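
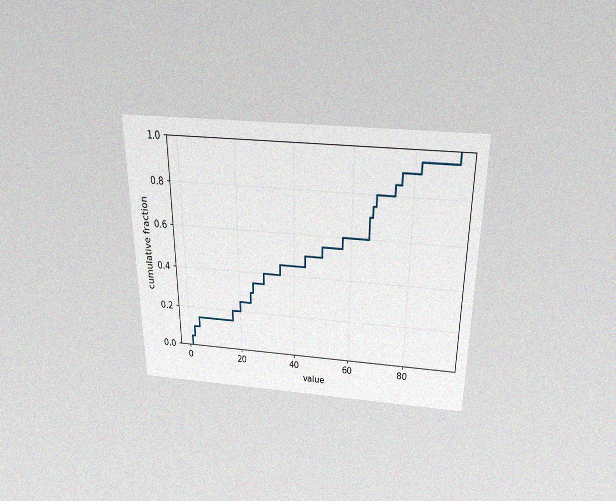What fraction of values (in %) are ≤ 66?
70%

The chart is viewed slightly from above, with some photo noise. At x=66 the ECDF step is at 70%.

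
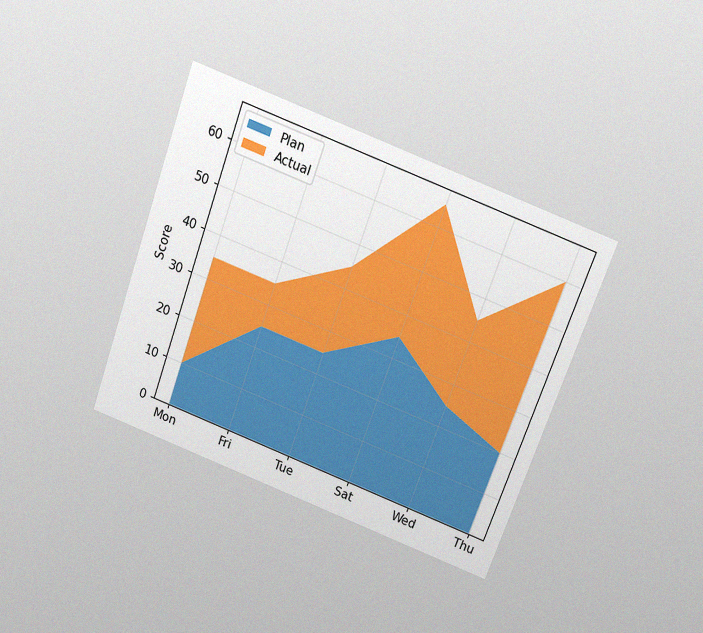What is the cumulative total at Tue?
The chart is tilted about 20° clockwise and viewed slightly from above, with some photo noise. The stacked total at Tue reaches 45.

45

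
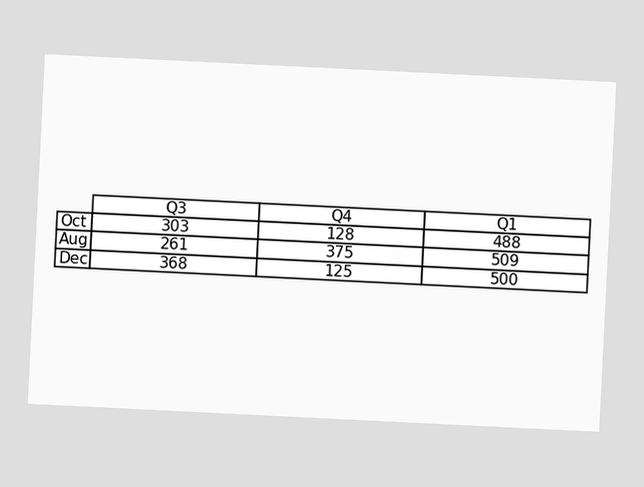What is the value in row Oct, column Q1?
The chart is tilted about 3° clockwise. The (Oct, Q1) cell reads 488.

488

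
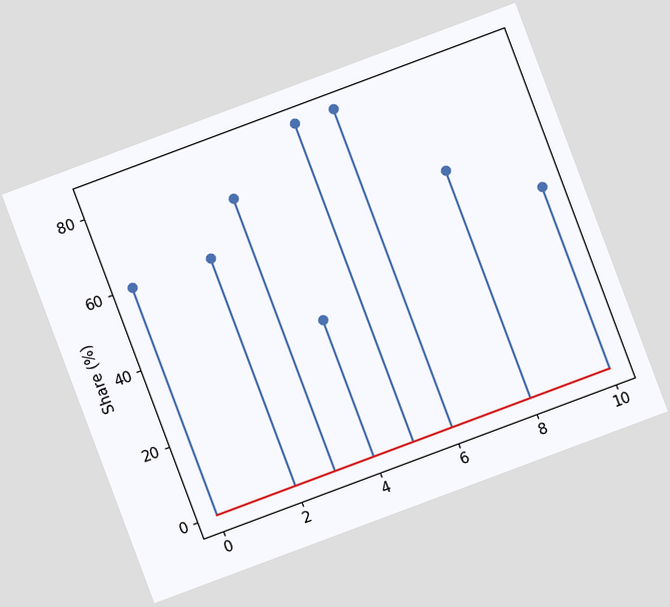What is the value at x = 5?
84%

The chart is tilted about 20° counter-clockwise. The stem at x=5 reaches 84%.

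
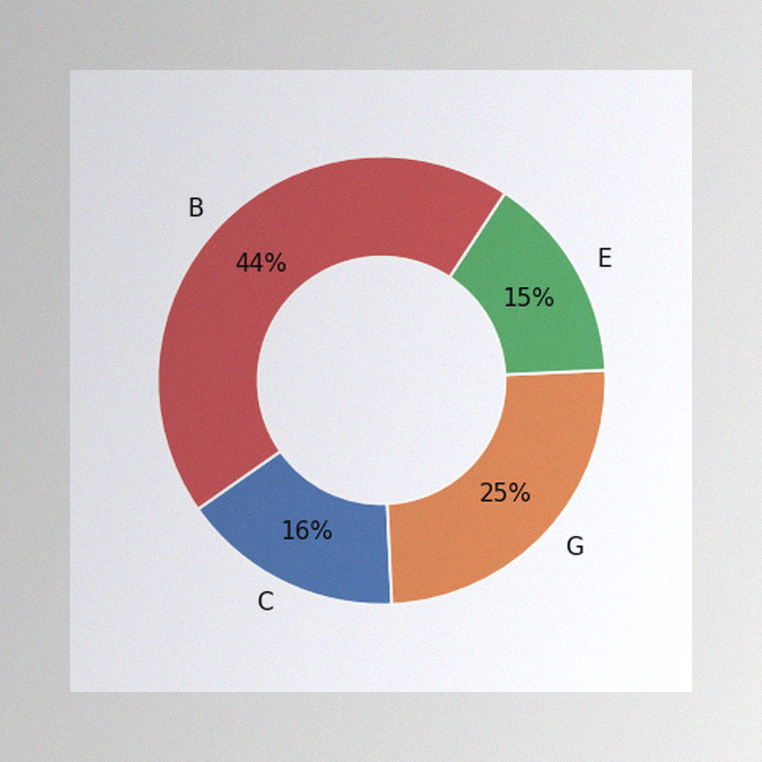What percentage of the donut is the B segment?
The image has some photo noise and uneven lighting. The B segment takes up 44% of the ring.

44%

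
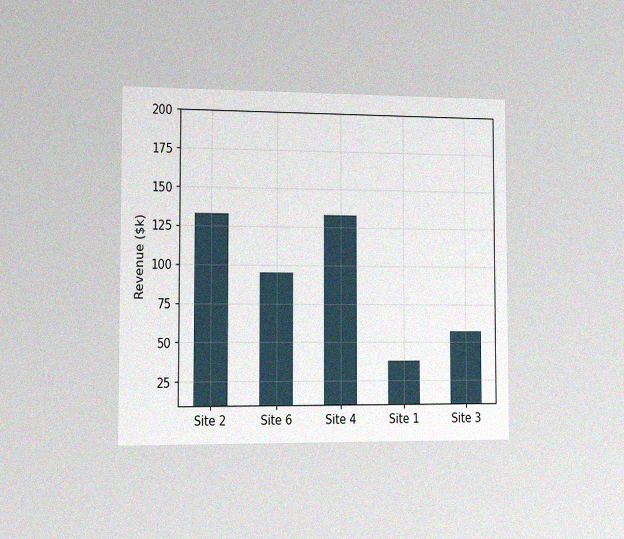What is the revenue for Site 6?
$95k

The chart is viewed slightly from the left, with some photo noise. Reading along the chart's y-axis, the Site 6 bar reaches $95k.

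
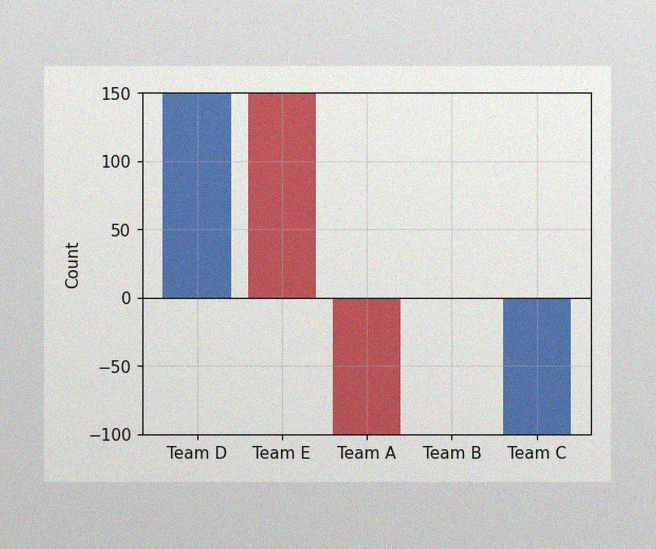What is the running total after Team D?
The image has some photo noise and uneven lighting. After Team D the running total reaches 150.

150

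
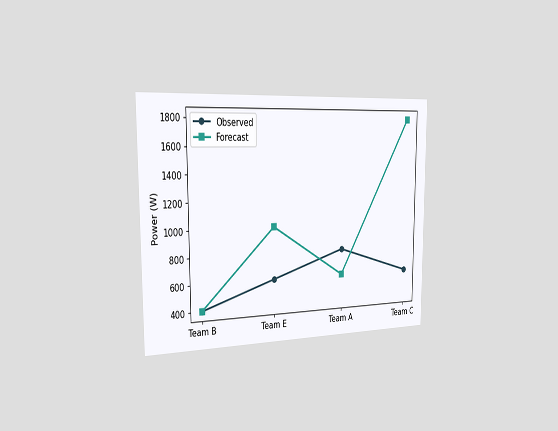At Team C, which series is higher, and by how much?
The chart is viewed slightly from the left. At Team C, Forecast sits above the other line by 1200W.

Forecast, by 1200W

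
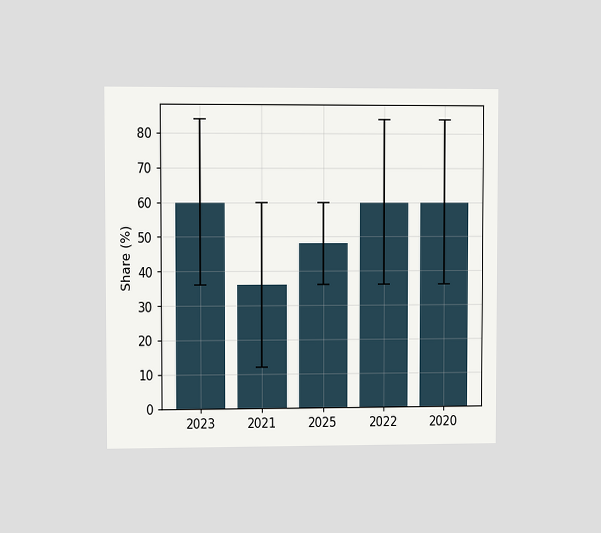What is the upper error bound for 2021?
60%

The chart is viewed at a slight angle. The 2021 bar's upper whisker reaches 60%.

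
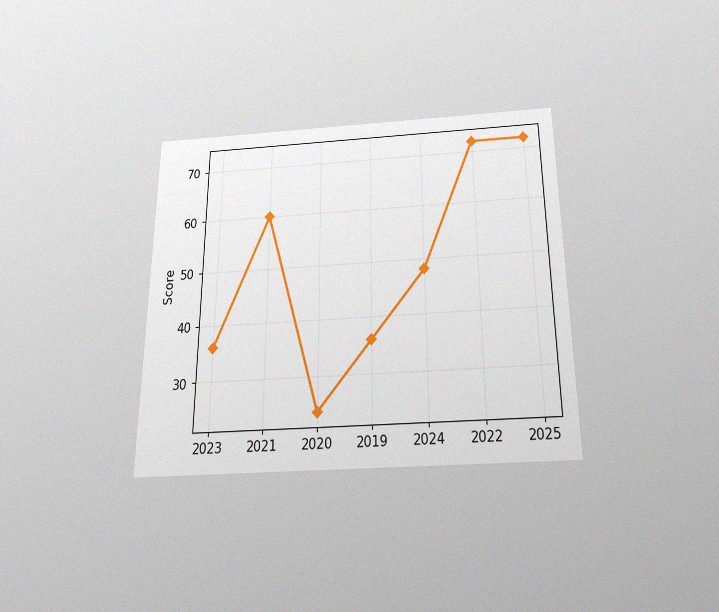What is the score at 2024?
The chart is viewed slightly from below, with some photo noise. At 2024, the line is at 48.

48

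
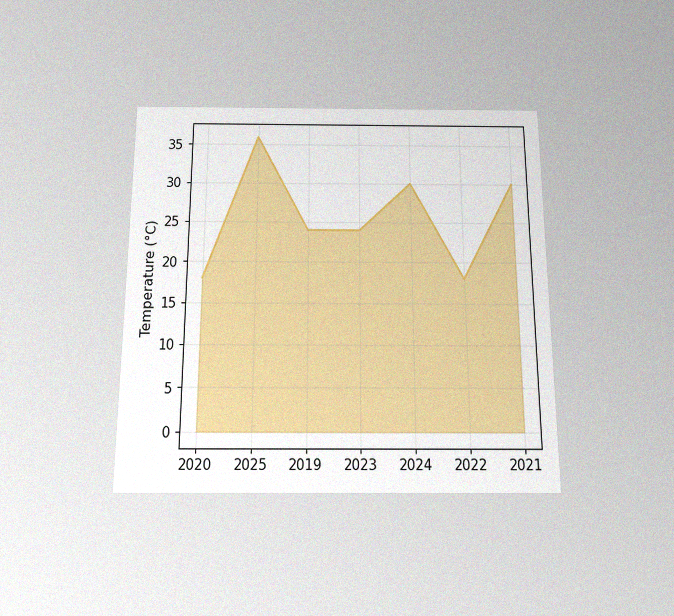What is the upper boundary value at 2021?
30°C

The chart is viewed slightly from below, with some photo noise. At 2021 the upper boundary is at 30°C.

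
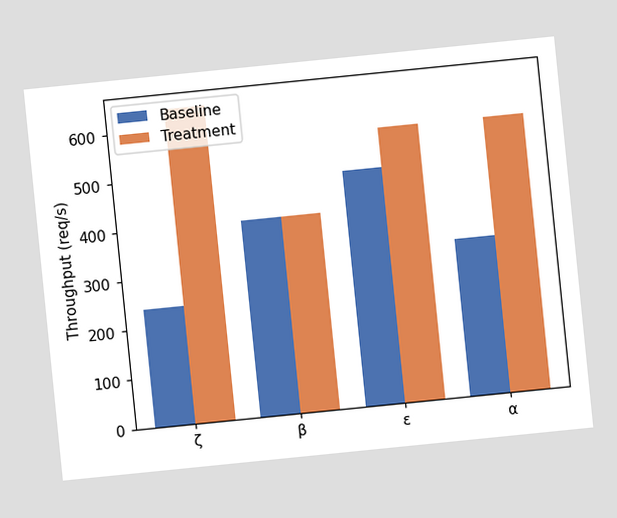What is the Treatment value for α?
The chart is tilted about 6° counter-clockwise. The Treatment bar at α reaches 560req/s on the y-axis.

560req/s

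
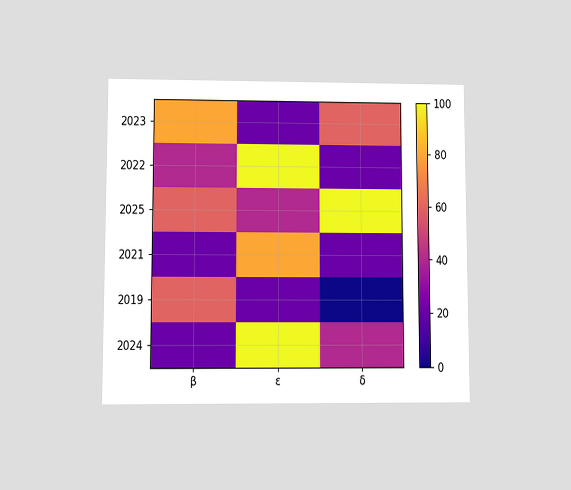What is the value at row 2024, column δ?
The chart is viewed at a slight angle. Matching cell (2024, δ) against the colorbar gives 40.

40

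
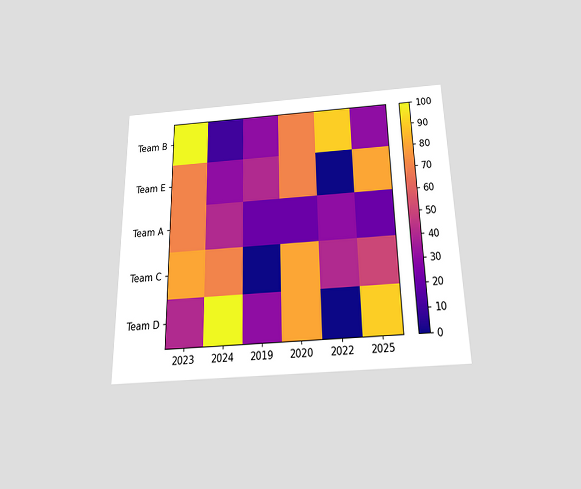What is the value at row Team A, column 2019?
20

The chart is viewed slightly from below. Matching cell (Team A, 2019) against the colorbar gives 20.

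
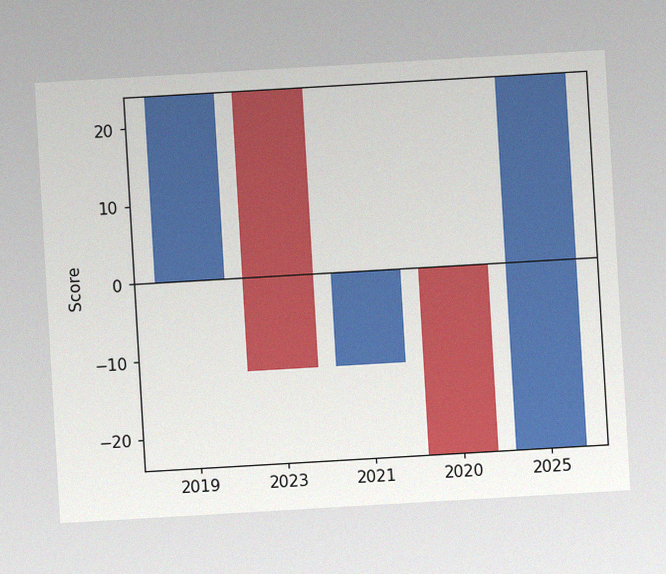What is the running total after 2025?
24

The chart is tilted about 3° counter-clockwise, with some photo noise. After 2025 the running total reaches 24.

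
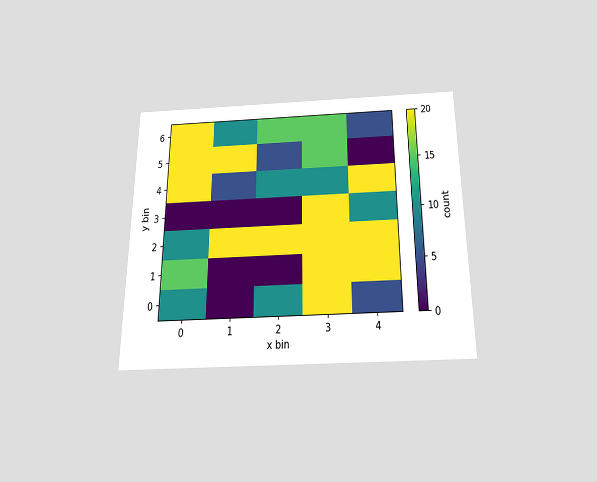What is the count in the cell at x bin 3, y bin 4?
The chart is viewed slightly from below. Matching the cell (3, 4) against the colorbar gives 10.

10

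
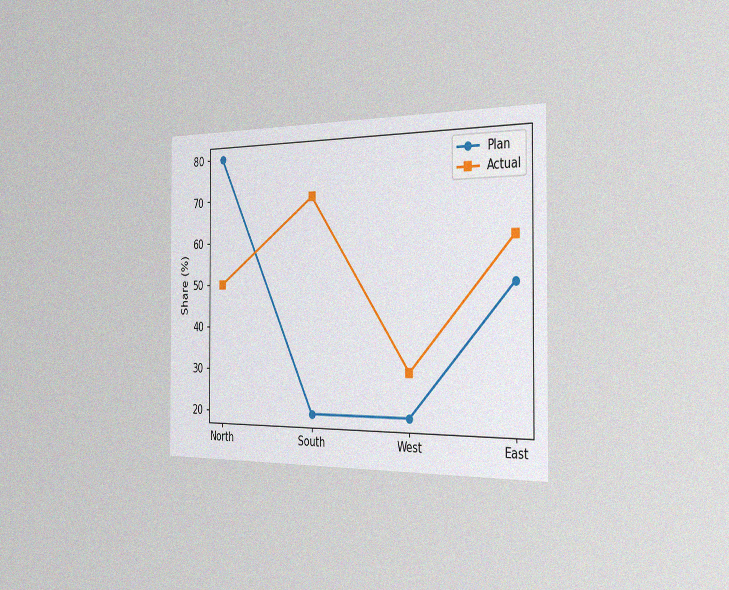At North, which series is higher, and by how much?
Plan, by 30%

The chart is viewed slightly from the right, with some photo noise. At North, Plan sits above the other line by 30%.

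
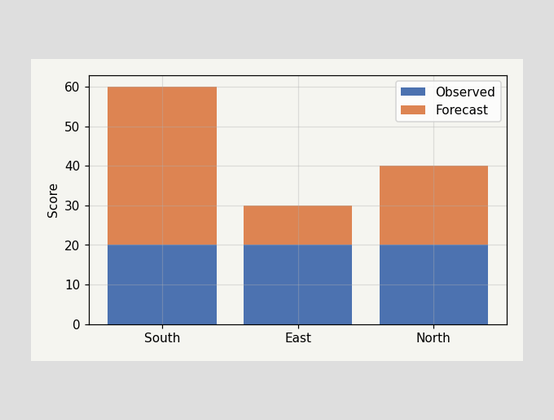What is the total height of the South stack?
The South stack's top reaches 60 on the y-axis.

60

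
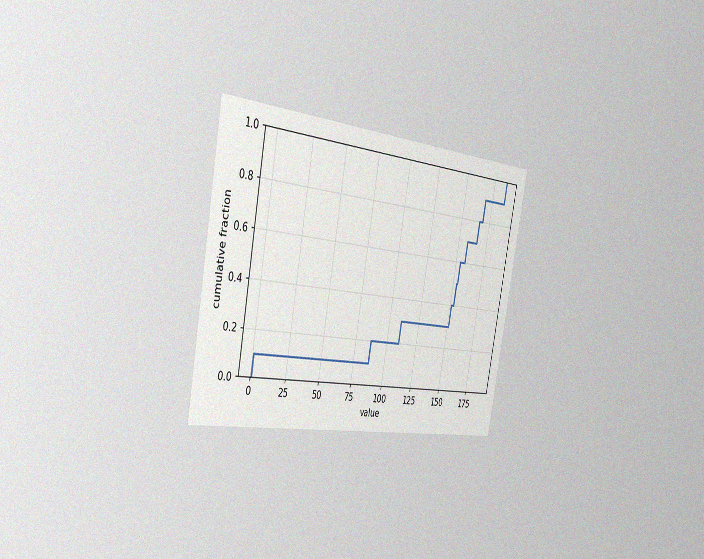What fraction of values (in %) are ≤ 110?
30%

The chart is tilted about 11° clockwise and viewed slightly from the left, with some photo noise. At x=110 the ECDF step is at 30%.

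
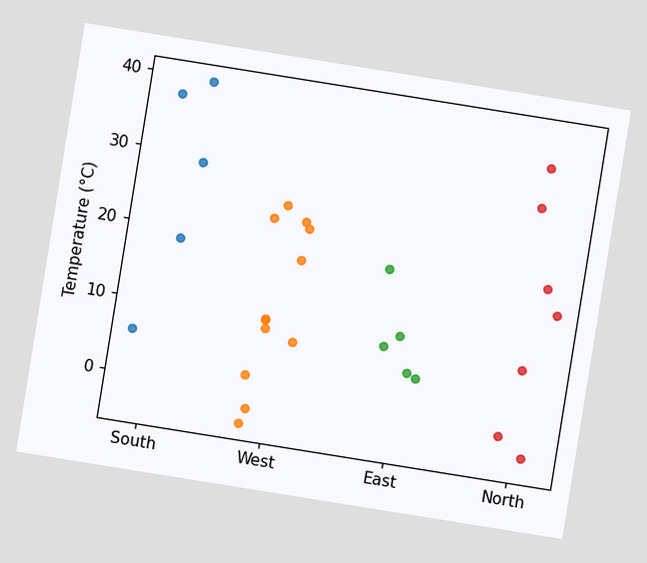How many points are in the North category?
The chart is tilted about 9° clockwise. Counting the markers in the North column gives 7.

7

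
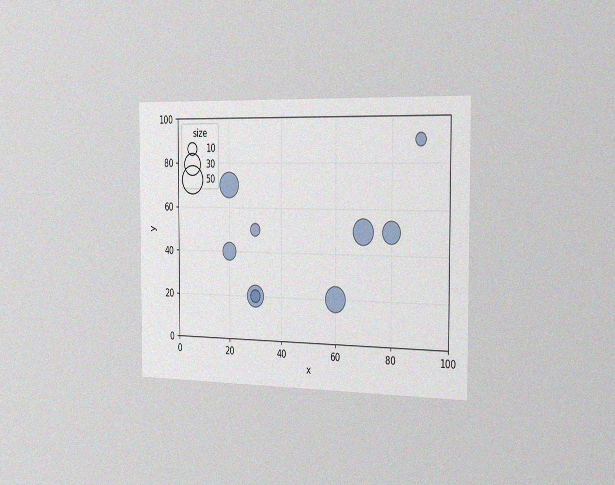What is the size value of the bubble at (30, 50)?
The chart is viewed slightly from the right, with some photo noise. Matching the bubble at (30, 50) against the size legend gives 10.

10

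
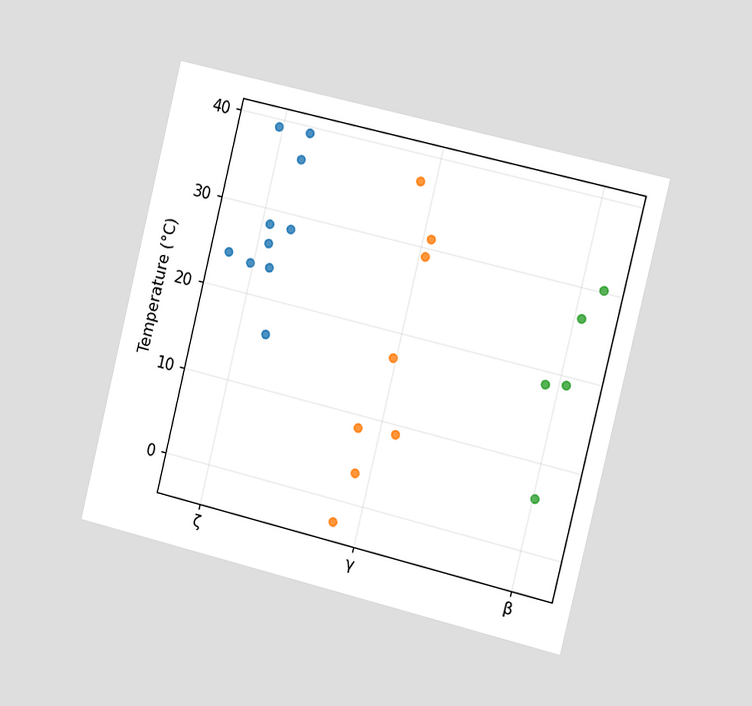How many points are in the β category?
The chart is tilted about 14° clockwise and viewed slightly from the right. Counting the markers in the β column gives 5.

5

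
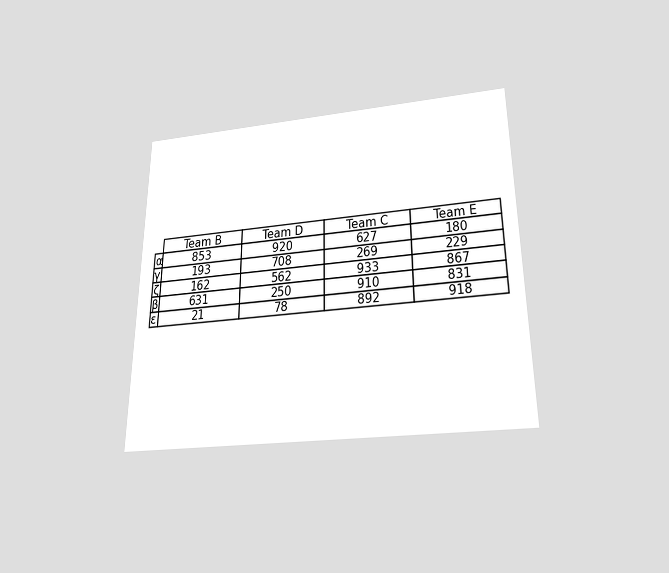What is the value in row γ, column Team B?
193

The chart is viewed slightly from below. The (γ, Team B) cell reads 193.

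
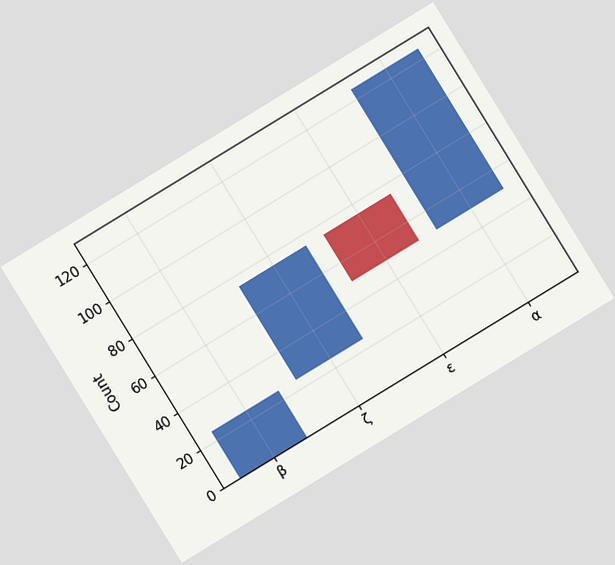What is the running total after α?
125

The chart is tilted about 31° counter-clockwise. After α the running total reaches 125.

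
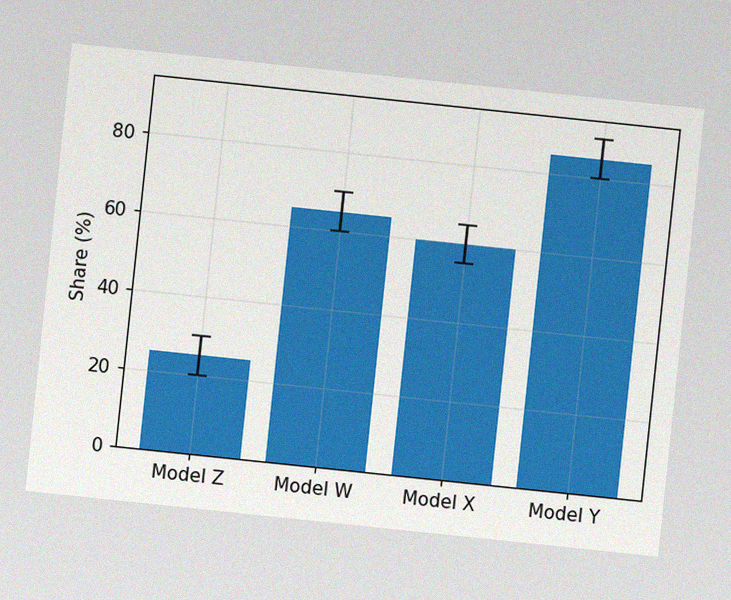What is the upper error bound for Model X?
The chart is tilted about 6° clockwise, with some photo noise. The Model X bar's upper whisker reaches 65%.

65%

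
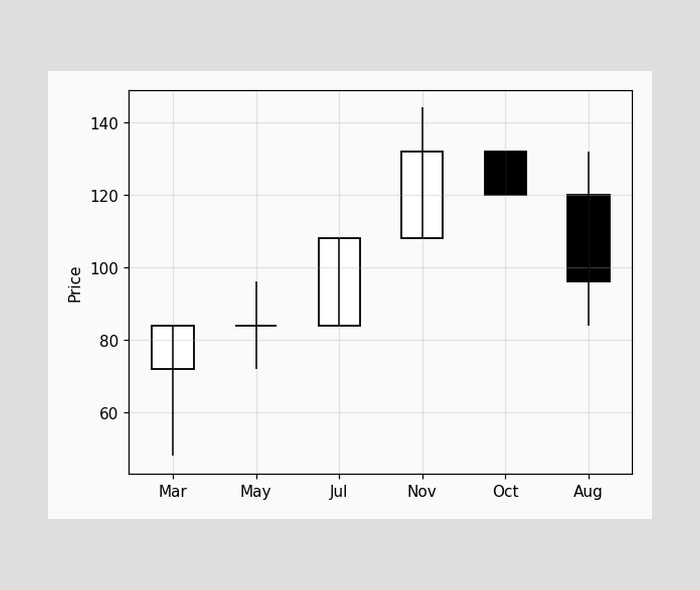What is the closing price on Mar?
84

The Mar candle closes at 84.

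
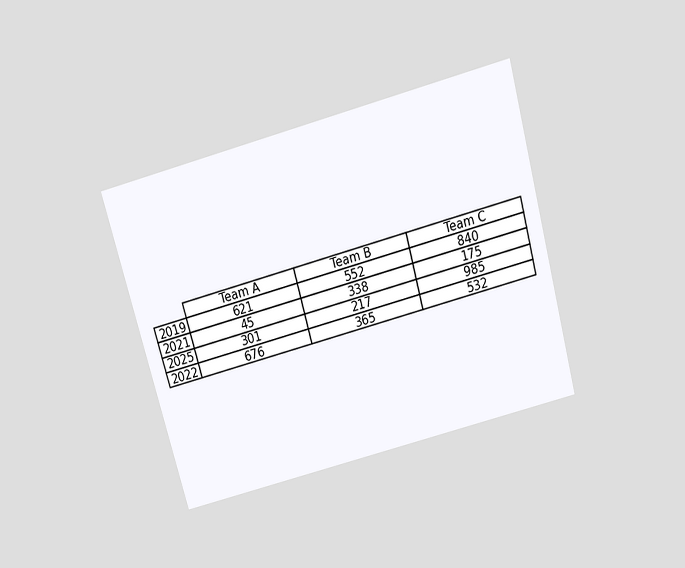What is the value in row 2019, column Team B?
552

The chart is tilted about 15° counter-clockwise and viewed slightly from above. The (2019, Team B) cell reads 552.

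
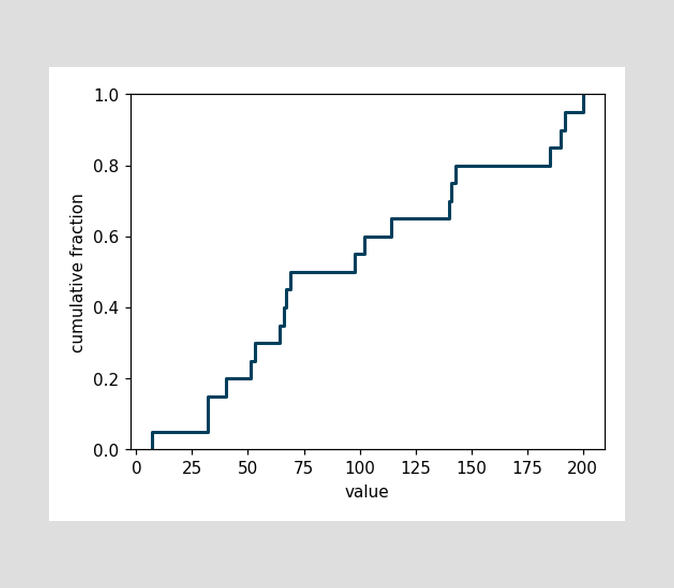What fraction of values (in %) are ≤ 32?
15%

At x=32 the ECDF step is at 15%.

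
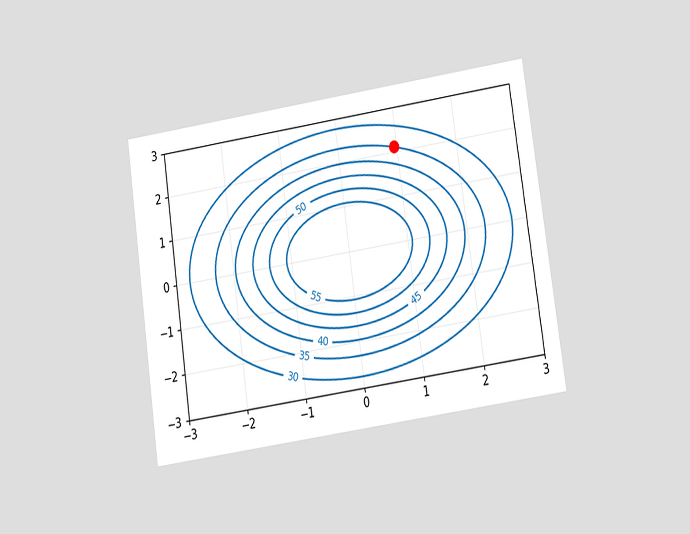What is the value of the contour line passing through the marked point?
The chart is tilted about 8° counter-clockwise and viewed at a slight angle. The marked point sits on the contour labelled 35.

35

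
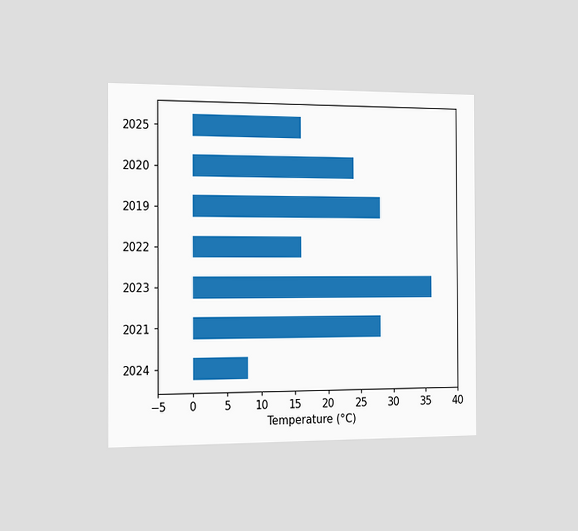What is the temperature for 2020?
24°C

The chart is viewed slightly from the left. Reading along the chart's x-axis, the 2020 bar reaches 24°C.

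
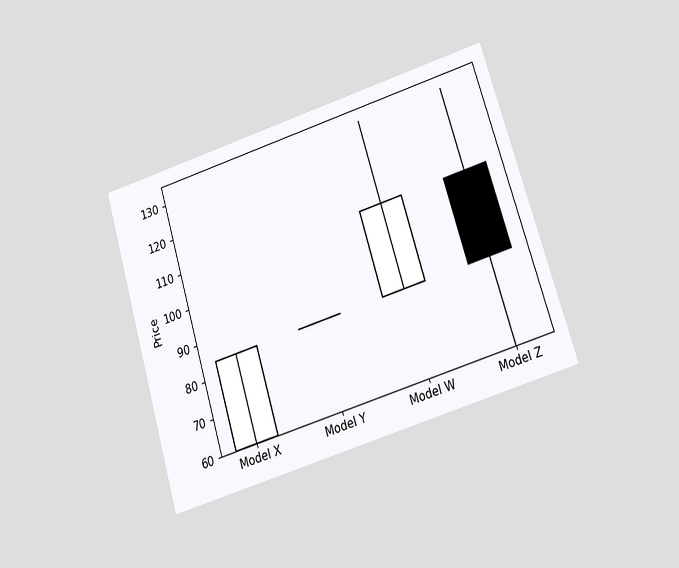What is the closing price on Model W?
The chart is tilted about 17° counter-clockwise and viewed at a slight angle. The Model W candle closes at 108.

108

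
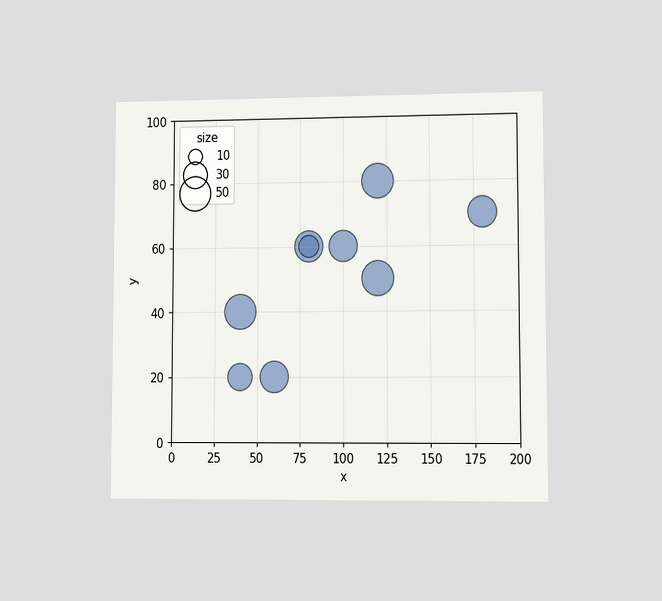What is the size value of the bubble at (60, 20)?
40

The chart is viewed at a slight angle. Matching the bubble at (60, 20) against the size legend gives 40.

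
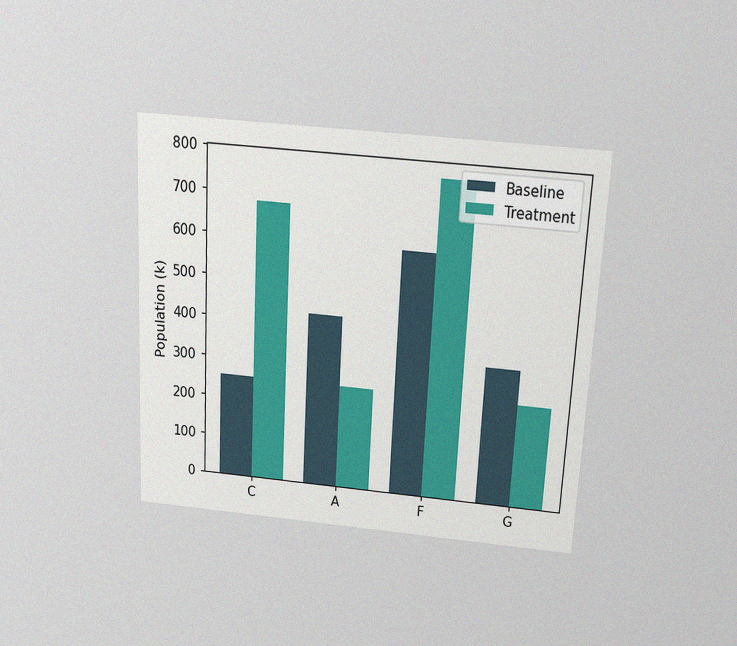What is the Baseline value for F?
The chart is tilted about 3° clockwise and viewed slightly from above, with some photo noise. The Baseline bar at F reaches 595k on the y-axis.

595k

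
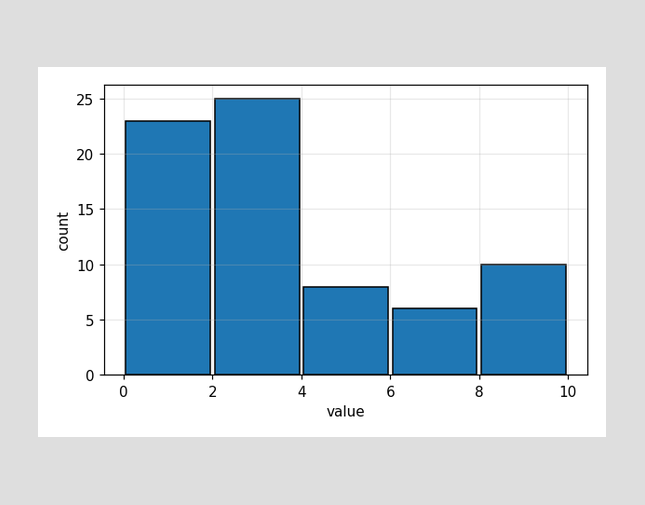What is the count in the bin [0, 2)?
23

The [0, 2) bin has height 23.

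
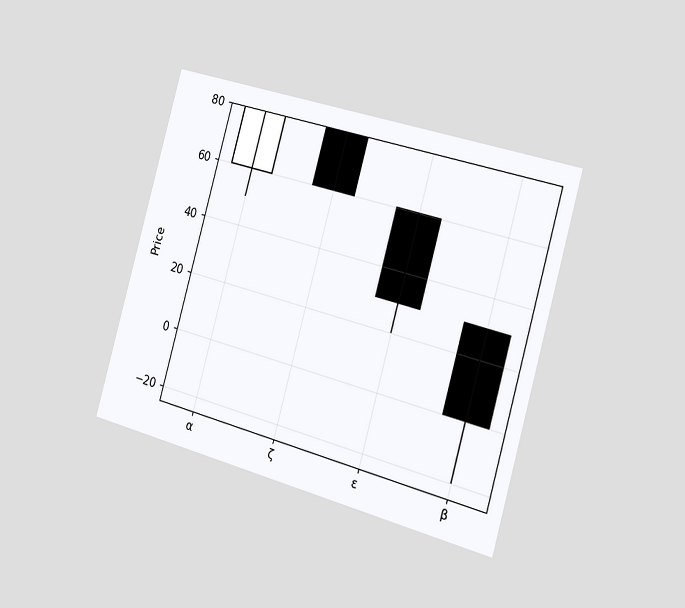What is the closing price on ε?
30

The chart is tilted about 15° clockwise and viewed slightly from the right. The ε candle closes at 30.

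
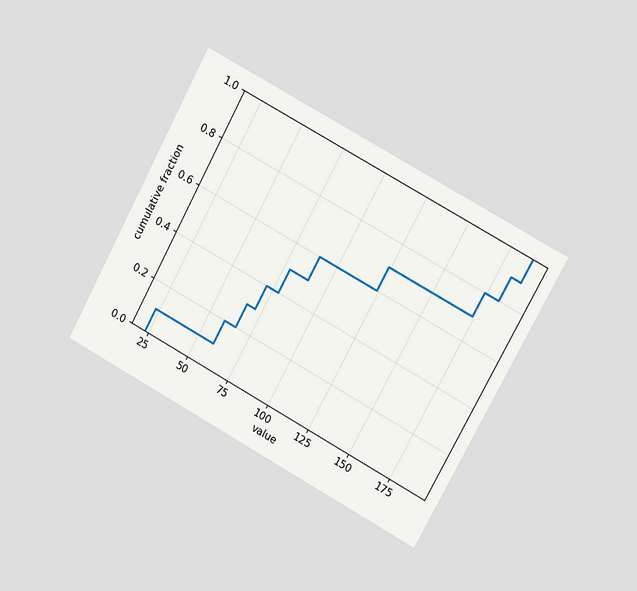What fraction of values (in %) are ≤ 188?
100%

The chart is tilted about 29° clockwise and viewed slightly from the right. At x=188 the ECDF step is at 100%.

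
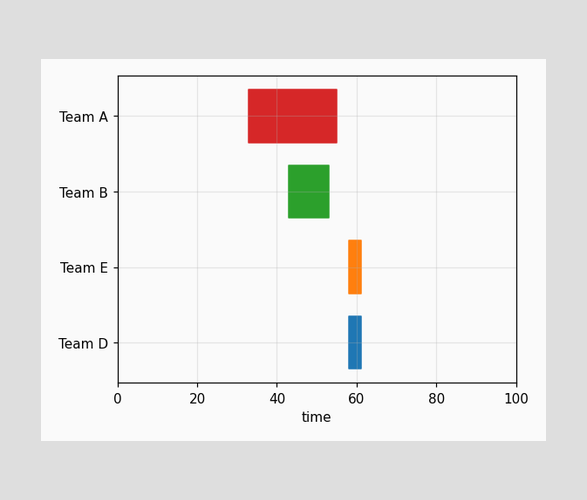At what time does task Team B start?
The Team B bar begins at t=43.

43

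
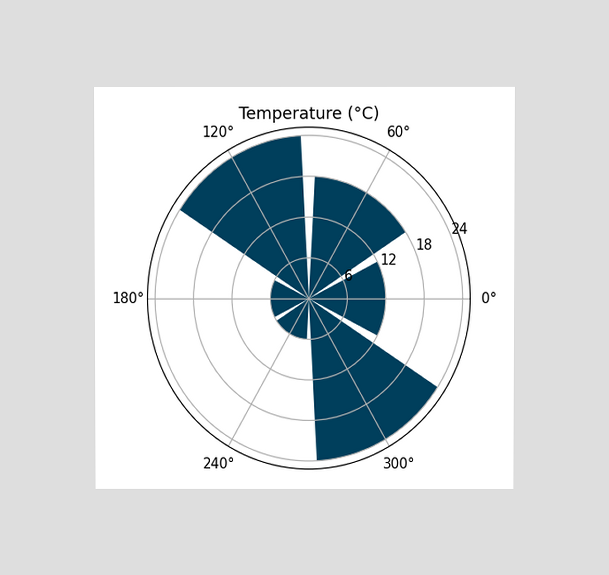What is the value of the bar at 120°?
The chart is viewed at a slight angle. The bar at 120° reaches 24°C on the radial axis.

24°C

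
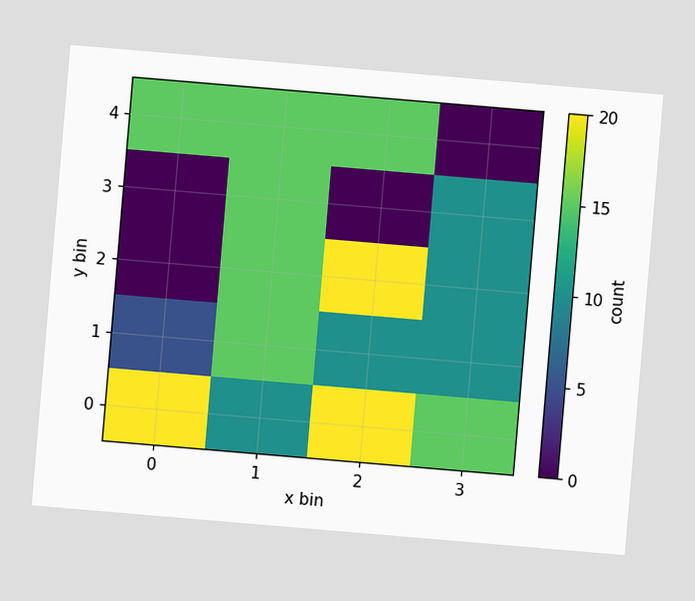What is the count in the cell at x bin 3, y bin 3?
10

The chart is tilted about 5° clockwise. Matching the cell (3, 3) against the colorbar gives 10.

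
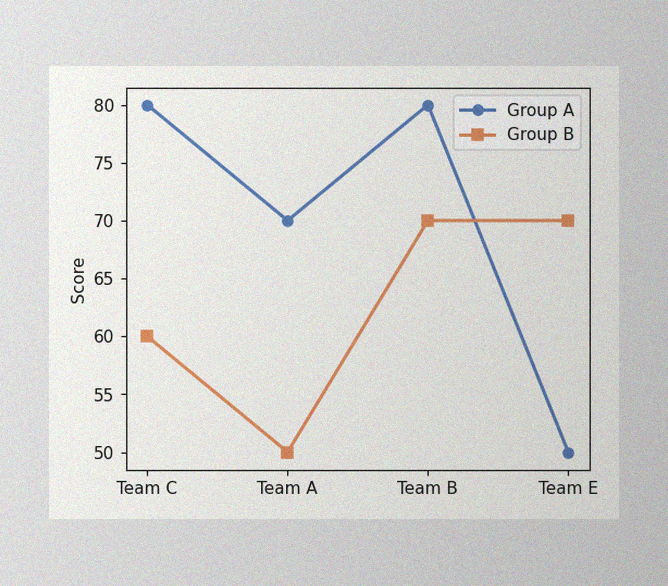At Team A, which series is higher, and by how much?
The image has some photo noise and uneven lighting. At Team A, Group A sits above the other line by 20.

Group A, by 20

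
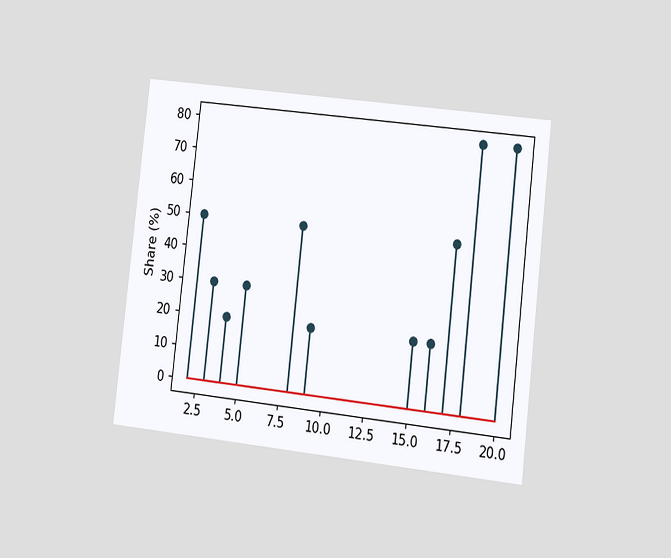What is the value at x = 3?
30%

The chart is tilted about 7° clockwise and viewed slightly from the right. The stem at x=3 reaches 30%.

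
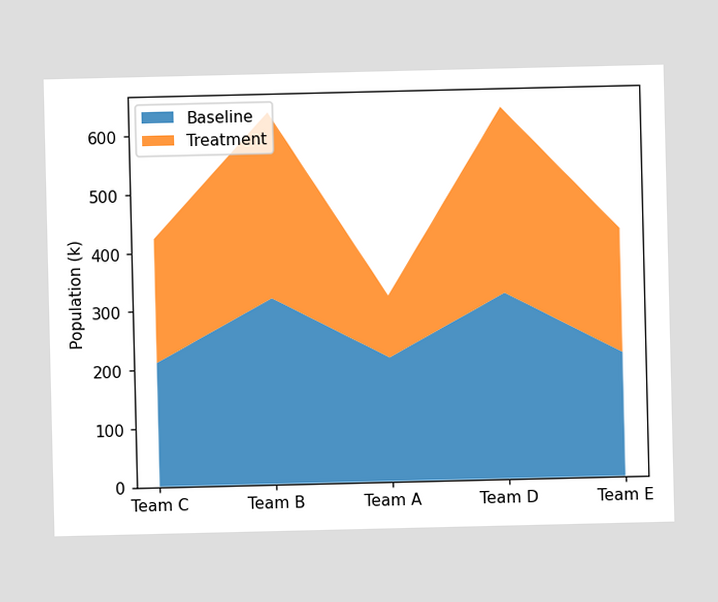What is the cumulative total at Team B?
636k

The stacked total at Team B reaches 636k.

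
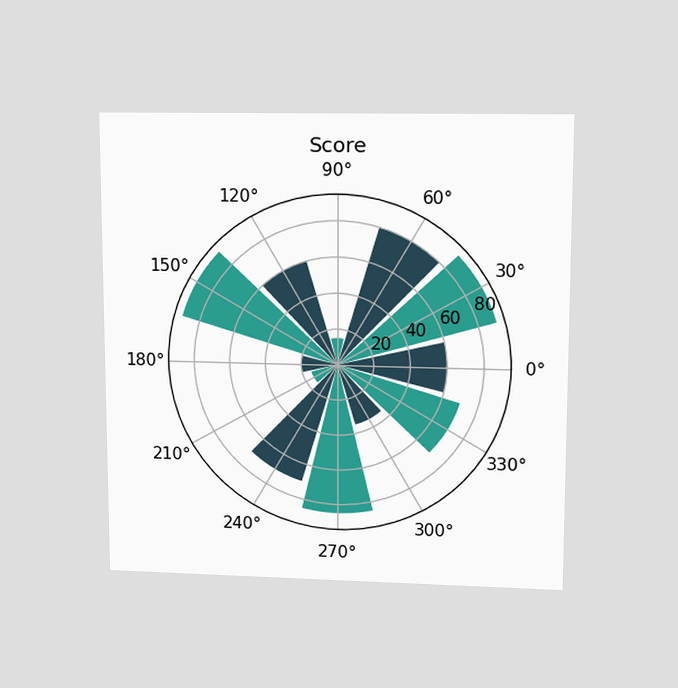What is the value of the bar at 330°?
The chart is viewed at a slight angle. The bar at 330° reaches 70 on the radial axis.

70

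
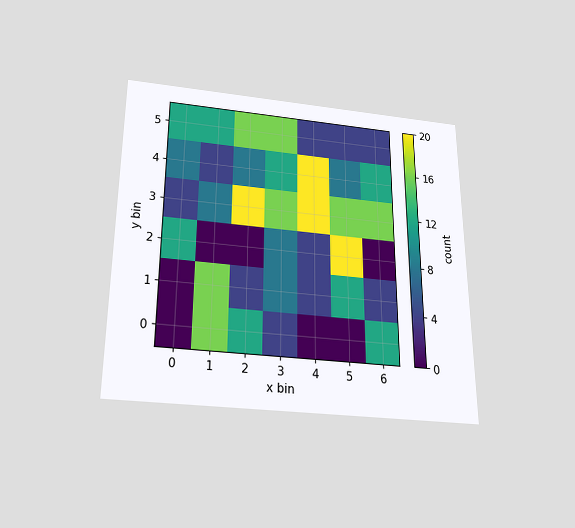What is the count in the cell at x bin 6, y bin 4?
12

The chart is viewed slightly from below. Matching the cell (6, 4) against the colorbar gives 12.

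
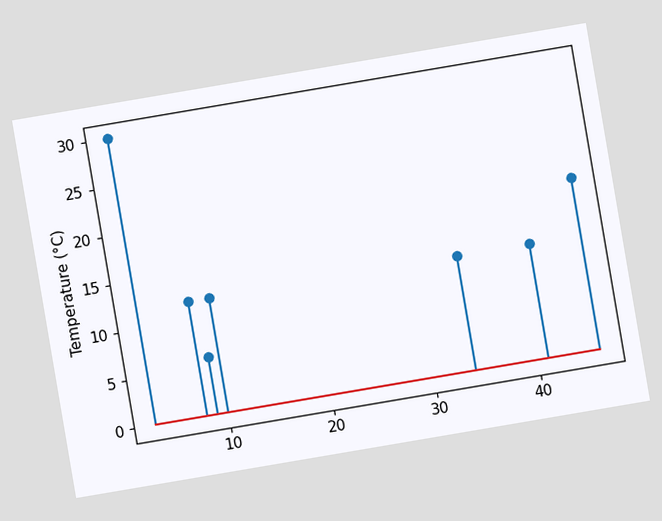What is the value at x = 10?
12°C

The chart is tilted about 10° counter-clockwise. The stem at x=10 reaches 12°C.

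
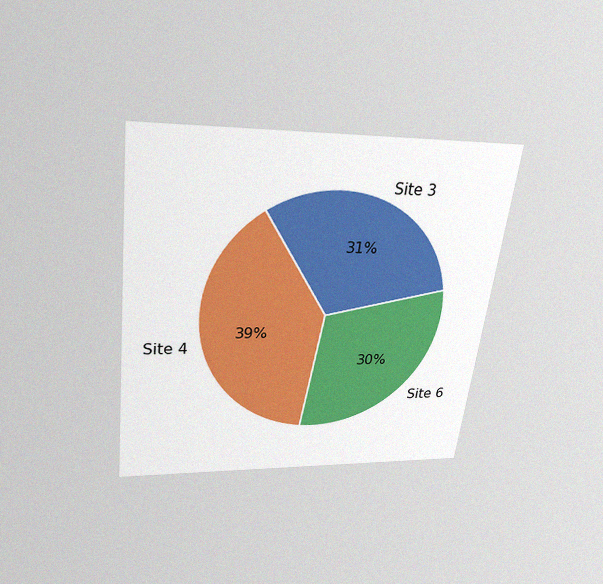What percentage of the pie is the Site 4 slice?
The chart is tilted about 7° clockwise and viewed slightly from above, with some photo noise. The Site 4 slice takes up 39% of the pie.

39%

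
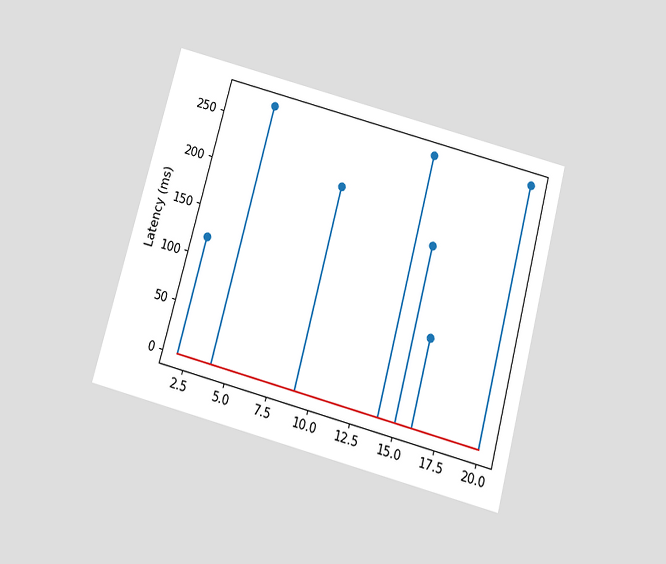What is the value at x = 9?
The chart is tilted about 15° clockwise and viewed slightly from below. The stem at x=9 reaches 210ms.

210ms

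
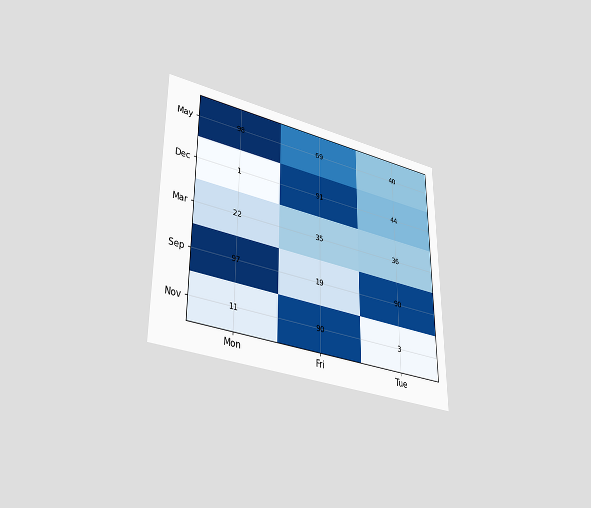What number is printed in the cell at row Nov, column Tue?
3

The chart is viewed slightly from below. The (Nov, Tue) cell reads 3.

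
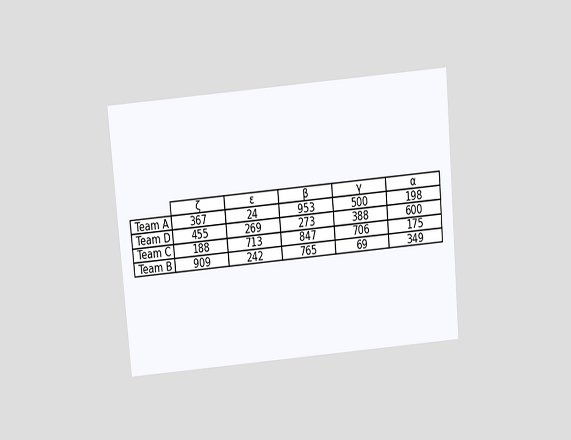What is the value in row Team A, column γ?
500

The chart is tilted about 5° counter-clockwise and viewed slightly from above. The (Team A, γ) cell reads 500.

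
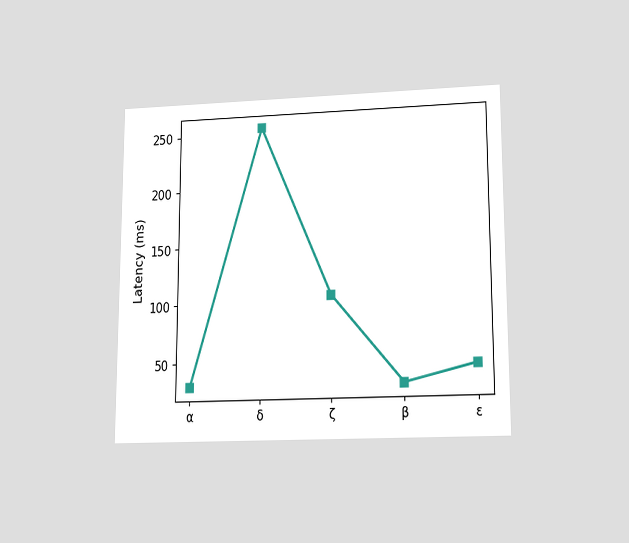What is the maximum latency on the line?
The chart is viewed slightly from below. The highest point is at δ, and reading across to the y-axis gives 255ms.

255ms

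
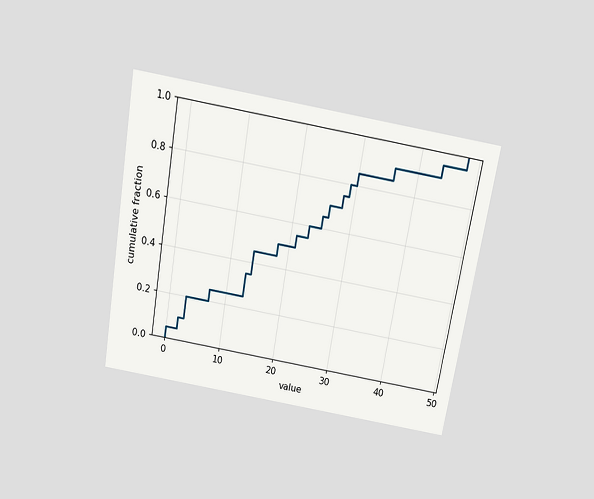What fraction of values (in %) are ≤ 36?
90%

The chart is tilted about 10° clockwise and viewed slightly from above. At x=36 the ECDF step is at 90%.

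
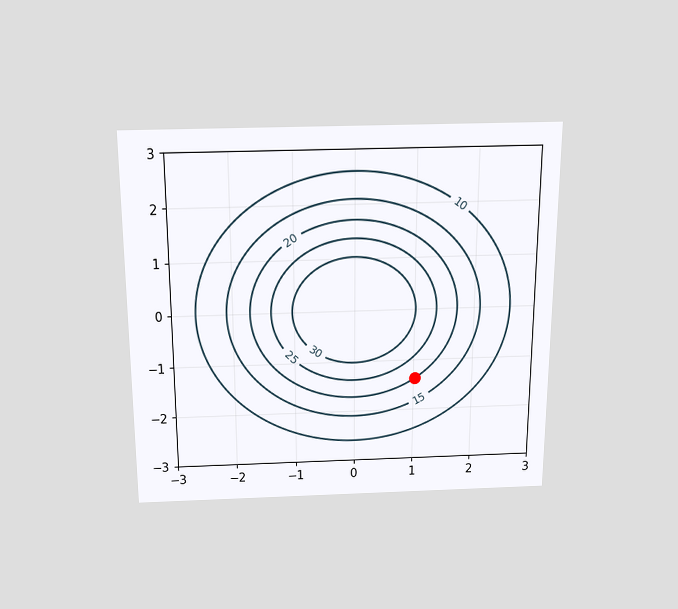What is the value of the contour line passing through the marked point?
The chart is viewed slightly from above. The marked point sits on the contour labelled 20.

20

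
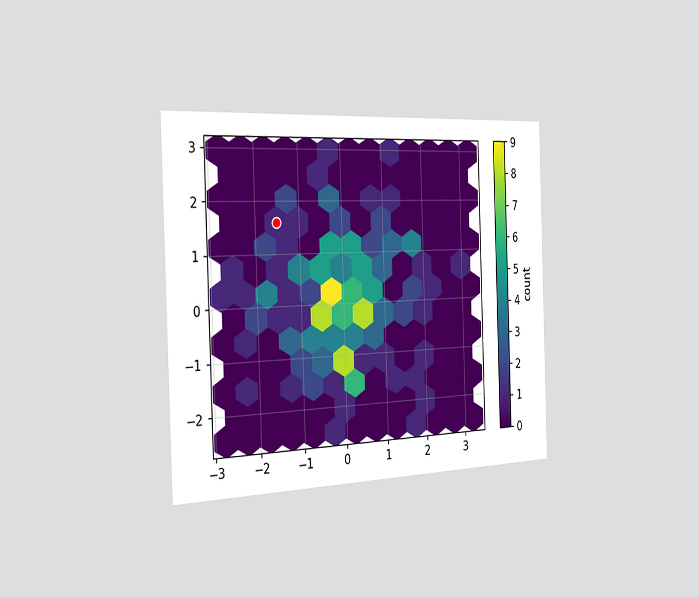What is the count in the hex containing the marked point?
1

The chart is viewed slightly from the left. The marked hex reads 1 on the colorbar.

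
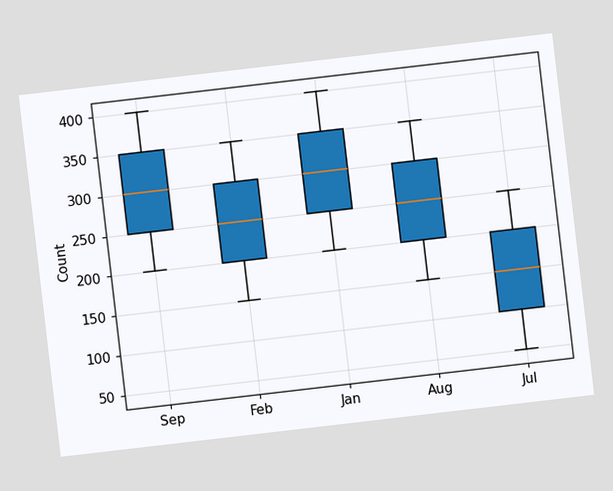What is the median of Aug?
The chart is tilted about 7° counter-clockwise. The median line in the Aug box sits at 250.

250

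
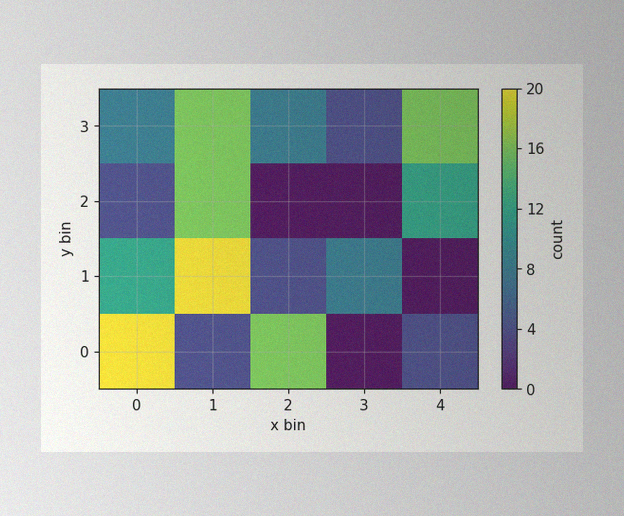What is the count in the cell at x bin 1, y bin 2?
16

The image has some photo noise and uneven lighting. Matching the cell (1, 2) against the colorbar gives 16.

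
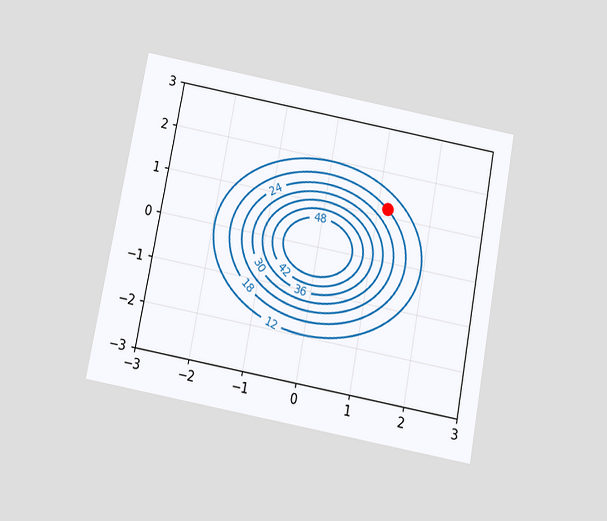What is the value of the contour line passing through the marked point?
The chart is tilted about 11° clockwise and viewed slightly from below. The marked point sits on the contour labelled 18.

18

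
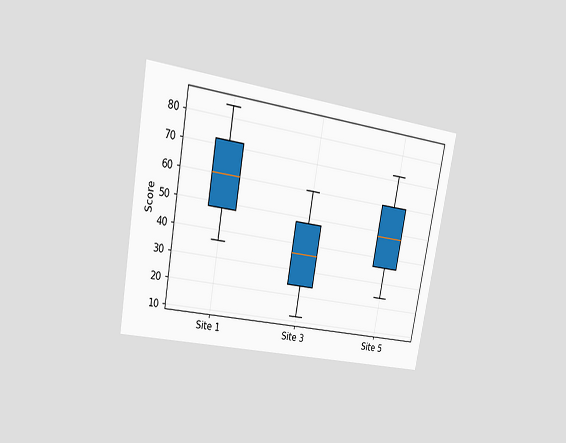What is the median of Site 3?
The chart is tilted about 10° clockwise and viewed at a slight angle. The median line in the Site 3 box sits at 36.

36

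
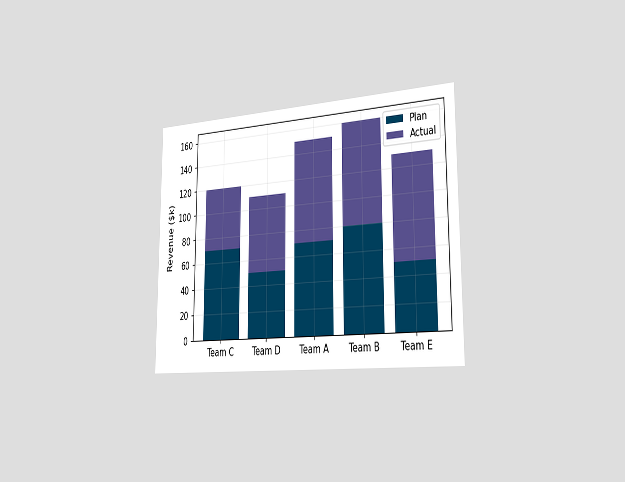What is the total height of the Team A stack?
$150k

The chart is viewed slightly from the right. The Team A stack's top reaches $150k on the y-axis.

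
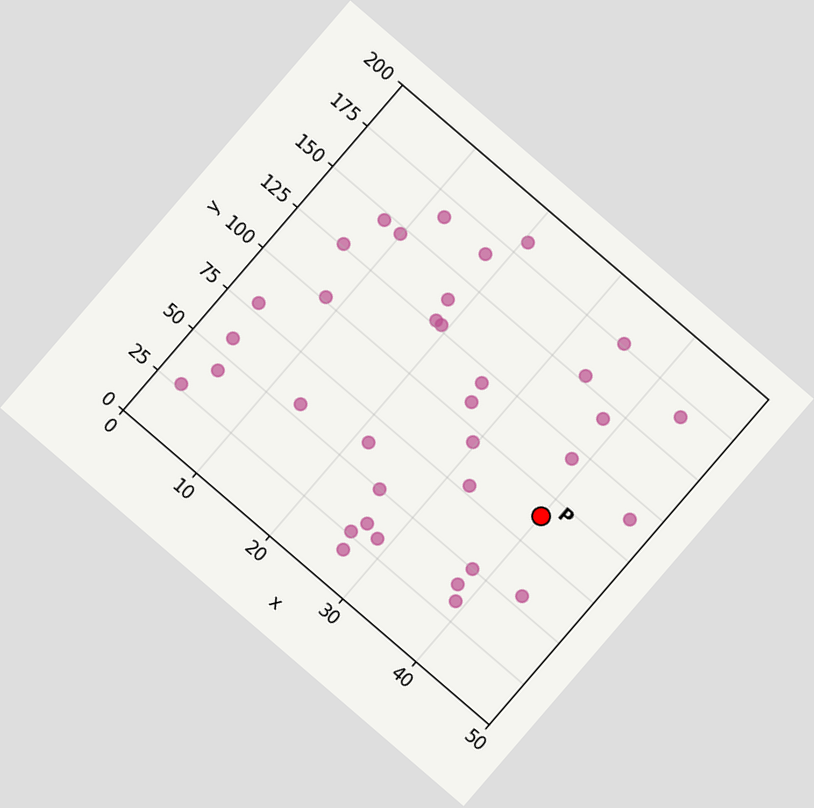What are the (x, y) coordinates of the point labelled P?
The chart is tilted about 41° clockwise. Following the gridlines from P to each axis, P sits at (40, 90).

(40, 90)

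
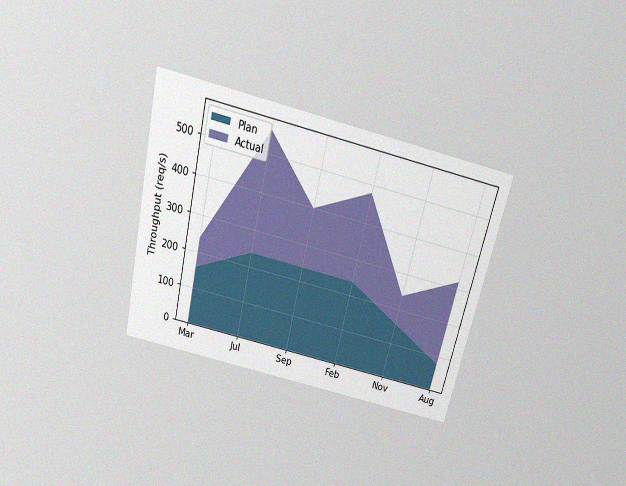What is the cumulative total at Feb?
480req/s

The chart is tilted about 13° clockwise and viewed slightly from above, with some photo noise. The stacked total at Feb reaches 480req/s.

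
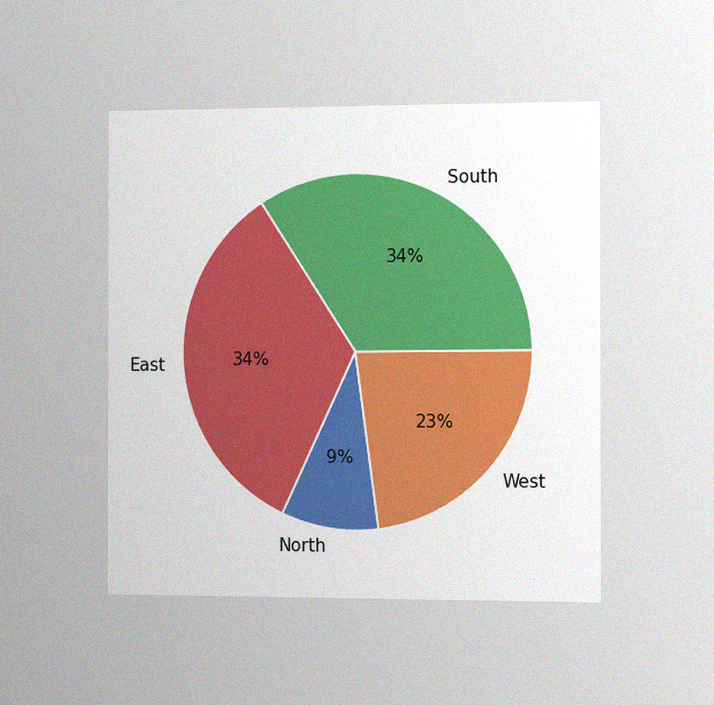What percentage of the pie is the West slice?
23%

The chart is viewed slightly from the right, with some photo noise. The West slice takes up 23% of the pie.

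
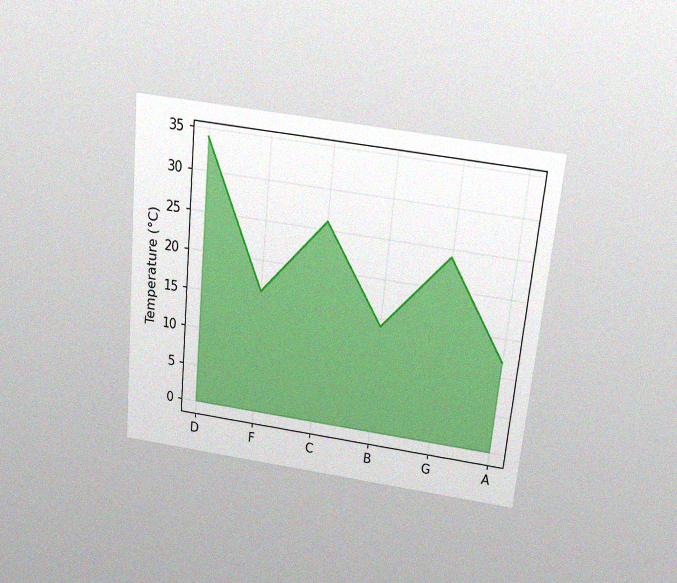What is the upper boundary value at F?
The chart is tilted about 6° clockwise and viewed slightly from above, with some photo noise. At F the upper boundary is at 16°C.

16°C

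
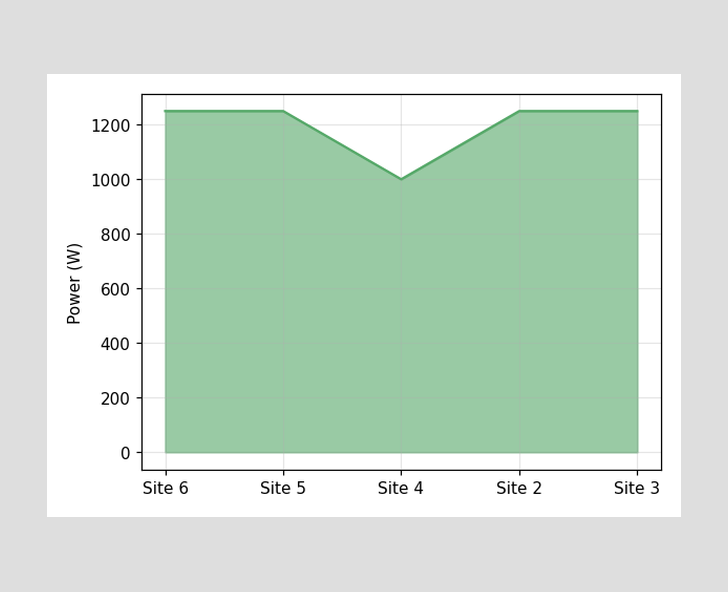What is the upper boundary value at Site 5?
1250W

At Site 5 the upper boundary is at 1250W.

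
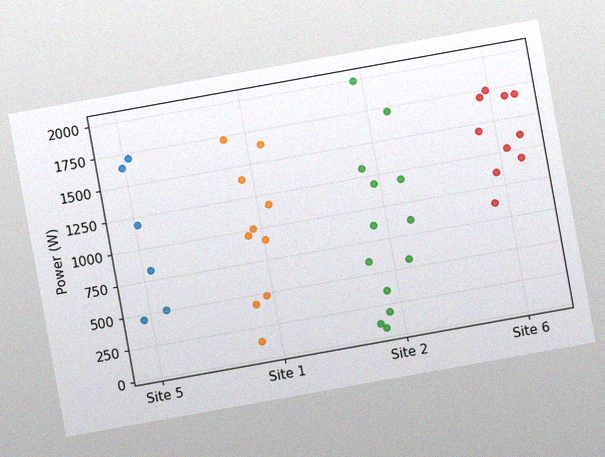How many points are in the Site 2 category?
The chart is tilted about 10° counter-clockwise, with some photo noise. Counting the markers in the Site 2 column gives 13.

13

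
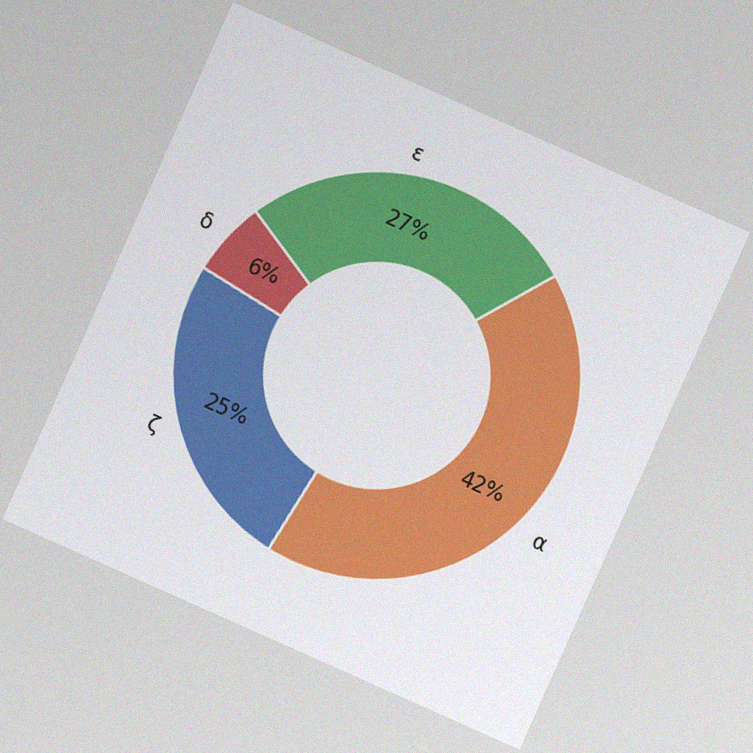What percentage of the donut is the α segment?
The chart is tilted about 24° clockwise, with some photo noise. The α segment takes up 42% of the ring.

42%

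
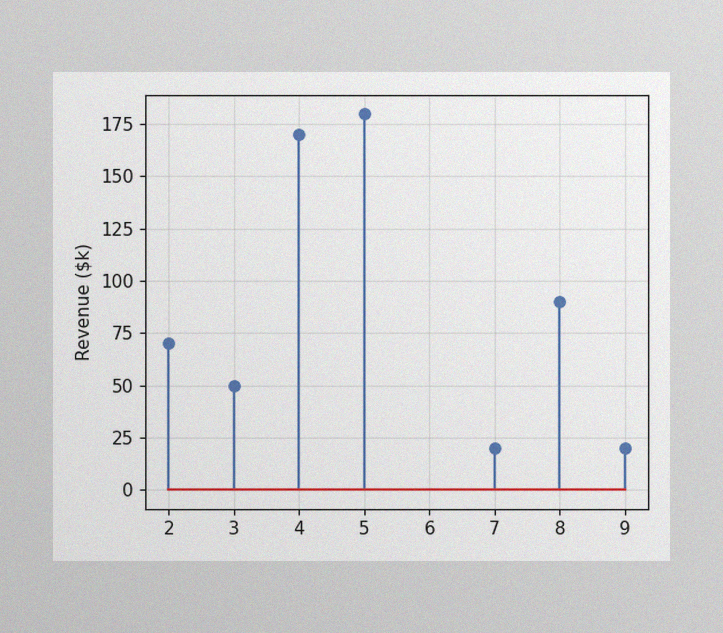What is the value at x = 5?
The image has some photo noise and uneven lighting. The stem at x=5 reaches $180k.

$180k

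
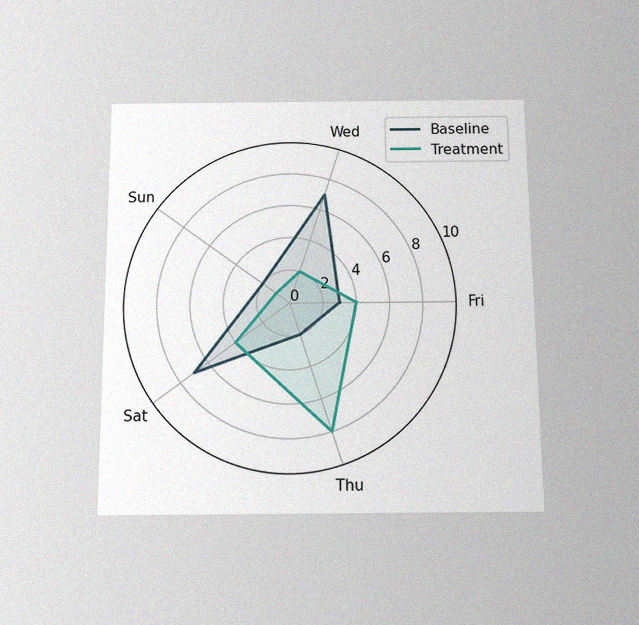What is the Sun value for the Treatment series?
The chart is viewed slightly from below, with some photo noise. On the Sun axis, Treatment reaches 1.

1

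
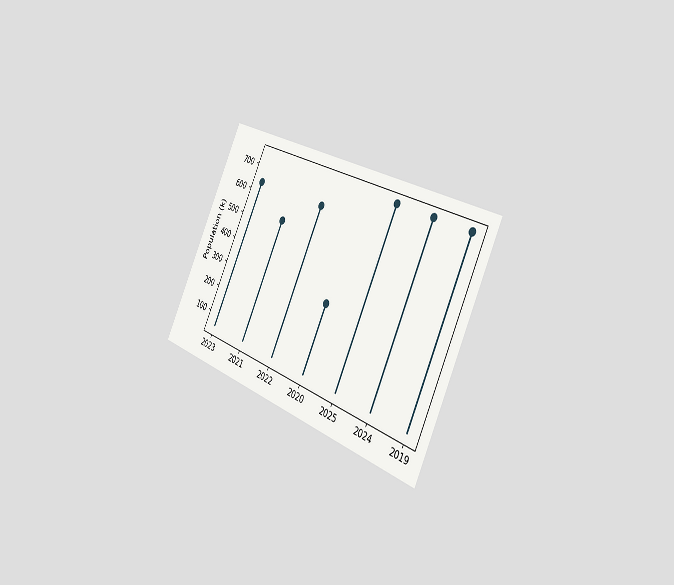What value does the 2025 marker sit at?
The chart is tilted about 26° clockwise and viewed slightly from the right. The 2025 marker sits at 742k.

742k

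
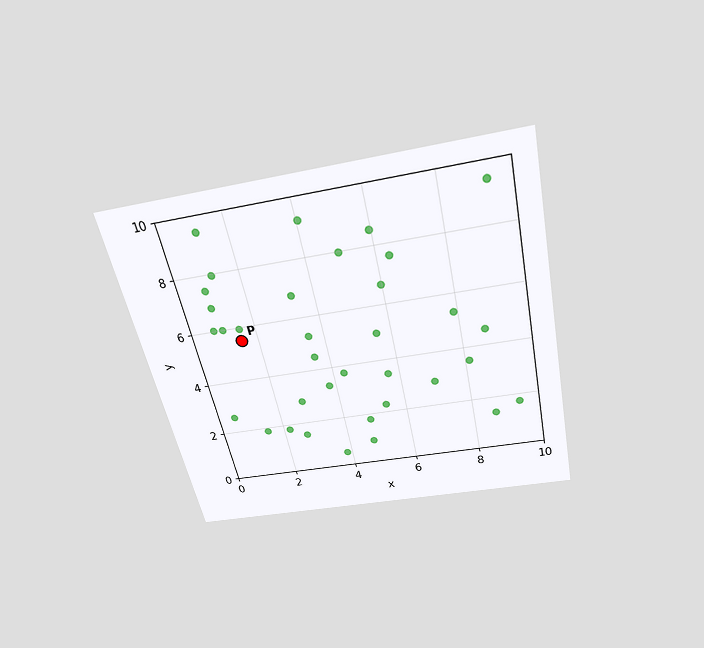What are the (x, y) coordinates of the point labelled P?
The chart is tilted about 13° counter-clockwise and viewed slightly from above. Following the gridlines from P to each axis, P sits at (1.5, 5.5).

(1.5, 5.5)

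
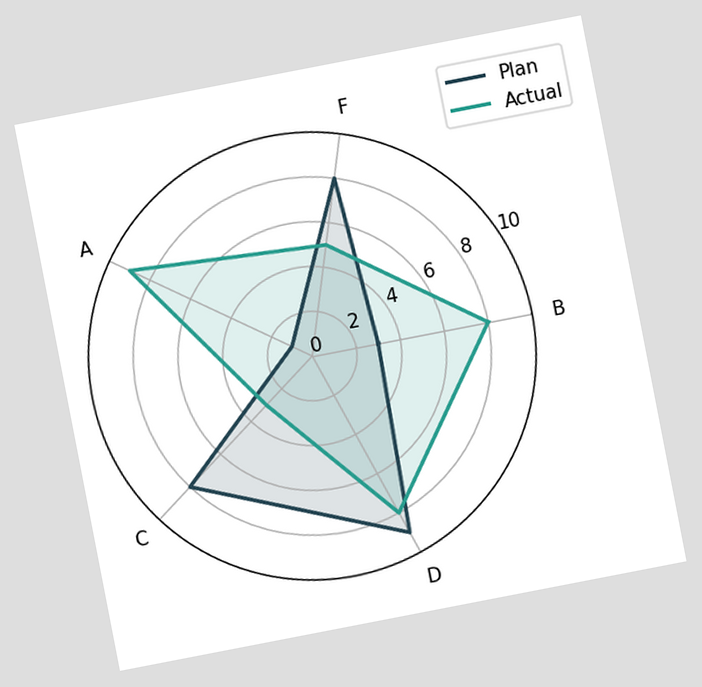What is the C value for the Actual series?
The chart is tilted about 11° counter-clockwise. On the C axis, Actual reaches 3.

3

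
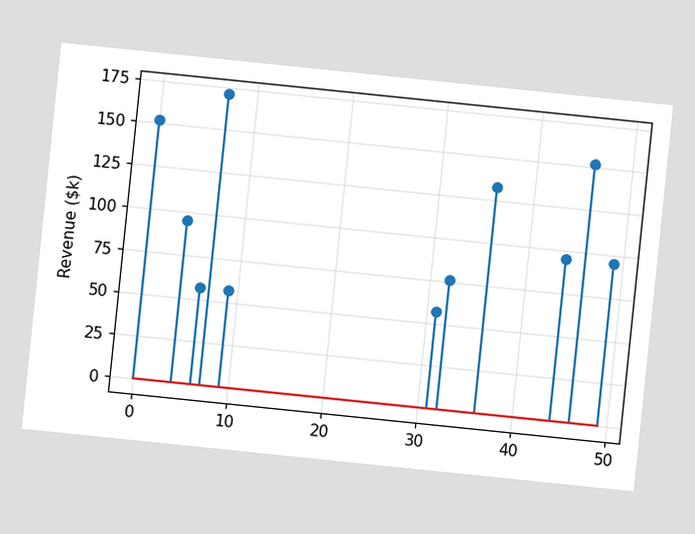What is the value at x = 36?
The chart is tilted about 6° clockwise. The stem at x=36 reaches $133k.

$133k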